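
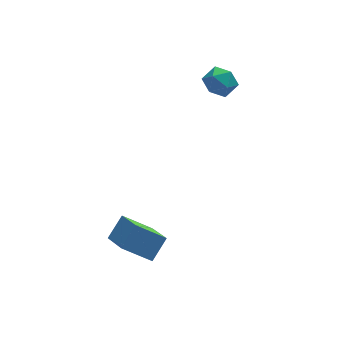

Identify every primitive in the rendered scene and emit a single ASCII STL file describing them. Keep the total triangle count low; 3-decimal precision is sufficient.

solid 
facet normal -0.789 0.192 0.584
outer loop
vertex -2.756 -4.335 -2.177
vertex -3.094 -2.486 -3.242
vertex -3.659 -5.065 -3.156
endloop
endfacet
facet normal 0.157 -0.856 0.493
outer loop
vertex -2.146 -5.434 -4.278
vertex -2.756 -4.335 -2.177
vertex -3.659 -5.065 -3.156
endloop
endfacet
facet normal -0.788 0.192 0.584
outer loop
vertex -3.659 -5.065 -3.156
vertex -3.094 -2.486 -3.242
vertex -3.998 -3.217 -4.221
endloop
endfacet
facet normal -0.595 -0.480 -0.644
outer loop
vertex -3.998 -3.217 -4.221
vertex -2.146 -5.434 -4.278
vertex -3.659 -5.065 -3.156
endloop
endfacet
facet normal 0.595 0.480 0.645
outer loop
vertex -2.756 -4.335 -2.177
vertex -1.581 -2.855 -4.364
vertex -3.094 -2.486 -3.242
endloop
endfacet
facet normal 0.158 -0.855 0.493
outer loop
vertex -1.242 -4.703 -3.299
vertex -2.756 -4.335 -2.177
vertex -2.146 -5.434 -4.278
endloop
endfacet
facet normal 0.595 0.481 0.645
outer loop
vertex -1.242 -4.703 -3.299
vertex -1.581 -2.855 -4.364
vertex -2.756 -4.335 -2.177
endloop
endfacet
facet normal -0.157 0.855 -0.493
outer loop
vertex -3.094 -2.486 -3.242
vertex -1.581 -2.855 -4.364
vertex -3.998 -3.217 -4.221
endloop
endfacet
facet normal -0.595 -0.480 -0.645
outer loop
vertex -2.484 -3.585 -5.343
vertex -2.146 -5.434 -4.278
vertex -3.998 -3.217 -4.221
endloop
endfacet
facet normal -0.157 0.856 -0.493
outer loop
vertex -3.998 -3.217 -4.221
vertex -1.581 -2.855 -4.364
vertex -2.484 -3.585 -5.343
endloop
endfacet
facet normal 0.788 -0.192 -0.584
outer loop
vertex -2.484 -3.585 -5.343
vertex -1.242 -4.703 -3.299
vertex -2.146 -5.434 -4.278
endloop
endfacet
facet normal 0.789 -0.192 -0.584
outer loop
vertex -1.581 -2.855 -4.364
vertex -1.242 -4.703 -3.299
vertex -2.484 -3.585 -5.343
endloop
endfacet
facet normal 0.207 0.958 0.199
outer loop
vertex 3.038 2.962 2.193
vertex 3.079 2.742 3.21
vertex 3.94 2.677 2.628
endloop
endfacet
facet normal 0.457 0.772 -0.442
outer loop
vertex 3.038 2.962 2.193
vertex 3.94 2.677 2.628
vertex 3.67 2.302 1.695
endloop
endfacet
facet normal -0.092 0.542 -0.835
outer loop
vertex 3.038 2.962 2.193
vertex 3.67 2.302 1.695
vertex 2.643 2.135 1.7
endloop
endfacet
facet normal -0.683 0.586 -0.436
outer loop
vertex 3.038 2.962 2.193
vertex 2.643 2.135 1.7
vertex 2.278 2.406 2.636
endloop
endfacet
facet normal -0.499 0.843 0.202
outer loop
vertex 3.038 2.962 2.193
vertex 2.278 2.406 2.636
vertex 3.079 2.742 3.21
endloop
endfacet
facet normal 0.908 0.226 -0.353
outer loop
vertex 3.67 2.302 1.695
vertex 3.94 2.677 2.628
vertex 4.102 1.674 2.404
endloop
endfacet
facet normal 0.503 0.527 0.685
outer loop
vertex 3.94 2.677 2.628
vertex 3.079 2.742 3.21
vertex 3.737 1.945 3.34
endloop
endfacet
facet normal -0.638 0.341 0.691
outer loop
vertex 3.079 2.742 3.21
vertex 2.278 2.406 2.636
vertex 2.71 1.778 3.345
endloop
endfacet
facet normal -0.936 -0.074 -0.344
outer loop
vertex 2.278 2.406 2.636
vertex 2.643 2.135 1.7
vertex 2.44 1.403 2.412
endloop
endfacet
facet normal 0.019 -0.146 -0.989
outer loop
vertex 2.643 2.135 1.7
vertex 3.67 2.302 1.695
vertex 3.301 1.338 1.83
endloop
endfacet
facet normal 0.683 -0.586 0.436
outer loop
vertex 3.342 1.118 2.847
vertex 4.102 1.674 2.404
vertex 3.737 1.945 3.34
endloop
endfacet
facet normal 0.092 -0.542 0.835
outer loop
vertex 3.342 1.118 2.847
vertex 3.737 1.945 3.34
vertex 2.71 1.778 3.345
endloop
endfacet
facet normal -0.457 -0.772 0.442
outer loop
vertex 3.342 1.118 2.847
vertex 2.71 1.778 3.345
vertex 2.44 1.403 2.412
endloop
endfacet
facet normal -0.207 -0.958 -0.199
outer loop
vertex 3.342 1.118 2.847
vertex 2.44 1.403 2.412
vertex 3.301 1.338 1.83
endloop
endfacet
facet normal 0.499 -0.843 -0.202
outer loop
vertex 3.342 1.118 2.847
vertex 3.301 1.338 1.83
vertex 4.102 1.674 2.404
endloop
endfacet
facet normal 0.936 0.074 0.344
outer loop
vertex 3.737 1.945 3.34
vertex 4.102 1.674 2.404
vertex 3.94 2.677 2.628
endloop
endfacet
facet normal -0.019 0.146 0.989
outer loop
vertex 2.71 1.778 3.345
vertex 3.737 1.945 3.34
vertex 3.079 2.742 3.21
endloop
endfacet
facet normal -0.908 -0.226 0.353
outer loop
vertex 2.44 1.403 2.412
vertex 2.71 1.778 3.345
vertex 2.278 2.406 2.636
endloop
endfacet
facet normal -0.503 -0.527 -0.685
outer loop
vertex 3.301 1.338 1.83
vertex 2.44 1.403 2.412
vertex 2.643 2.135 1.7
endloop
endfacet
facet normal 0.638 -0.341 -0.691
outer loop
vertex 4.102 1.674 2.404
vertex 3.301 1.338 1.83
vertex 3.67 2.302 1.695
endloop
endfacet

endsolid


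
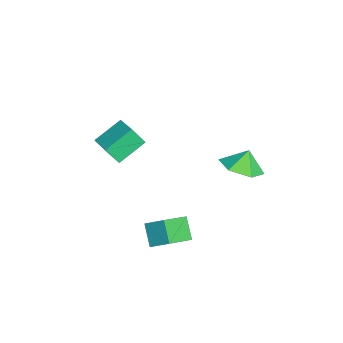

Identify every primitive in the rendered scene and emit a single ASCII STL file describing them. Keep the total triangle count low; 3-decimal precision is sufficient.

solid 
facet normal 0.309 -0.345 -0.886
outer loop
vertex 4.879 3.024 2.894
vertex 4.146 3.656 2.392
vertex 5.147 4.037 2.593
endloop
endfacet
facet normal 0.461 0.139 0.877
outer loop
vertex 4.879 3.024 2.894
vertex 5.147 4.037 2.593
vertex 3.834 4.004 3.288
endloop
endfacet
facet normal 0.309 -0.345 -0.886
outer loop
vertex 5.147 4.037 2.593
vertex 4.146 3.656 2.392
vertex 4.414 4.669 2.091
endloop
endfacet
facet normal 0.280 0.775 0.566
outer loop
vertex 5.147 4.037 2.593
vertex 4.414 4.669 2.091
vertex 3.834 4.004 3.288
endloop
endfacet
facet normal 0.309 -0.345 -0.886
outer loop
vertex 4.414 4.669 2.091
vertex 4.146 3.656 2.392
vertex 3.413 4.287 1.891
endloop
endfacet
facet normal -0.392 0.872 0.295
outer loop
vertex 4.414 4.669 2.091
vertex 3.413 4.287 1.891
vertex 3.834 4.004 3.288
endloop
endfacet
facet normal 0.309 -0.345 -0.886
outer loop
vertex 3.413 4.287 1.891
vertex 4.146 3.656 2.392
vertex 3.145 3.275 2.192
endloop
endfacet
facet normal -0.882 0.333 0.333
outer loop
vertex 3.413 4.287 1.891
vertex 3.145 3.275 2.192
vertex 3.834 4.004 3.288
endloop
endfacet
facet normal 0.308 -0.345 -0.886
outer loop
vertex 3.145 3.275 2.192
vertex 4.146 3.656 2.392
vertex 3.878 2.643 2.693
endloop
endfacet
facet normal -0.702 -0.304 0.644
outer loop
vertex 3.145 3.275 2.192
vertex 3.878 2.643 2.693
vertex 3.834 4.004 3.288
endloop
endfacet
facet normal 0.309 -0.345 -0.886
outer loop
vertex 3.878 2.643 2.693
vertex 4.146 3.656 2.392
vertex 4.879 3.024 2.894
endloop
endfacet
facet normal -0.031 -0.401 0.915
outer loop
vertex 3.878 2.643 2.693
vertex 4.879 3.024 2.894
vertex 3.834 4.004 3.288
endloop
endfacet
facet normal -0.728 -0.174 0.663
outer loop
vertex 3.421 -0.701 -2.579
vertex 3.848 0.177 -1.88
vertex 2.46 0.381 -3.351
endloop
endfacet
facet normal -0.356 -0.731 -0.582
outer loop
vertex 3.392 0.603 -4.2
vertex 3.421 -0.701 -2.579
vertex 2.46 0.381 -3.351
endloop
endfacet
facet normal -0.728 -0.174 0.663
outer loop
vertex 2.46 0.381 -3.351
vertex 3.848 0.177 -1.88
vertex 2.887 1.259 -2.652
endloop
endfacet
facet normal -0.586 0.660 -0.471
outer loop
vertex 2.887 1.259 -2.652
vertex 3.392 0.603 -4.2
vertex 2.46 0.381 -3.351
endloop
endfacet
facet normal 0.586 -0.660 0.471
outer loop
vertex 3.421 -0.701 -2.579
vertex 4.78 0.399 -2.729
vertex 3.848 0.177 -1.88
endloop
endfacet
facet normal -0.356 -0.731 -0.582
outer loop
vertex 4.353 -0.479 -3.428
vertex 3.421 -0.701 -2.579
vertex 3.392 0.603 -4.2
endloop
endfacet
facet normal 0.586 -0.660 0.471
outer loop
vertex 4.353 -0.479 -3.428
vertex 4.78 0.399 -2.729
vertex 3.421 -0.701 -2.579
endloop
endfacet
facet normal 0.356 0.731 0.582
outer loop
vertex 3.848 0.177 -1.88
vertex 4.78 0.399 -2.729
vertex 2.887 1.259 -2.652
endloop
endfacet
facet normal -0.586 0.660 -0.471
outer loop
vertex 3.819 1.481 -3.501
vertex 3.392 0.603 -4.2
vertex 2.887 1.259 -2.652
endloop
endfacet
facet normal 0.356 0.731 0.582
outer loop
vertex 2.887 1.259 -2.652
vertex 4.78 0.399 -2.729
vertex 3.819 1.481 -3.501
endloop
endfacet
facet normal 0.728 0.174 -0.663
outer loop
vertex 3.819 1.481 -3.501
vertex 4.353 -0.479 -3.428
vertex 3.392 0.603 -4.2
endloop
endfacet
facet normal 0.728 0.174 -0.663
outer loop
vertex 4.78 0.399 -2.729
vertex 4.353 -0.479 -3.428
vertex 3.819 1.481 -3.501
endloop
endfacet
facet normal -0.877 -0.393 -0.278
outer loop
vertex -1.873 -2.997 -1.287
vertex -2.695 -1.718 -0.503
vertex -1.84 -2.349 -2.308
endloop
endfacet
facet normal 0.480 -0.748 -0.459
outer loop
vertex -0.665 -1.822 -1.937
vertex -1.873 -2.997 -1.287
vertex -1.84 -2.349 -2.308
endloop
endfacet
facet normal -0.876 -0.394 -0.278
outer loop
vertex -1.84 -2.349 -2.308
vertex -2.695 -1.718 -0.503
vertex -2.662 -1.071 -1.525
endloop
endfacet
facet normal 0.027 0.535 -0.845
outer loop
vertex -2.662 -1.071 -1.525
vertex -0.665 -1.822 -1.937
vertex -1.84 -2.349 -2.308
endloop
endfacet
facet normal -0.027 -0.535 0.845
outer loop
vertex -1.873 -2.997 -1.287
vertex -1.52 -1.191 -0.132
vertex -2.695 -1.718 -0.503
endloop
endfacet
facet normal 0.481 -0.748 -0.458
outer loop
vertex -0.698 -2.469 -0.915
vertex -1.873 -2.997 -1.287
vertex -0.665 -1.822 -1.937
endloop
endfacet
facet normal -0.027 -0.535 0.845
outer loop
vertex -0.698 -2.469 -0.915
vertex -1.52 -1.191 -0.132
vertex -1.873 -2.997 -1.287
endloop
endfacet
facet normal -0.480 0.748 0.458
outer loop
vertex -2.695 -1.718 -0.503
vertex -1.52 -1.191 -0.132
vertex -2.662 -1.071 -1.525
endloop
endfacet
facet normal 0.027 0.535 -0.844
outer loop
vertex -1.487 -0.543 -1.153
vertex -0.665 -1.822 -1.937
vertex -2.662 -1.071 -1.525
endloop
endfacet
facet normal -0.481 0.747 0.459
outer loop
vertex -2.662 -1.071 -1.525
vertex -1.52 -1.191 -0.132
vertex -1.487 -0.543 -1.153
endloop
endfacet
facet normal 0.877 0.393 0.277
outer loop
vertex -1.487 -0.543 -1.153
vertex -0.698 -2.469 -0.915
vertex -0.665 -1.822 -1.937
endloop
endfacet
facet normal 0.876 0.393 0.278
outer loop
vertex -1.52 -1.191 -0.132
vertex -0.698 -2.469 -0.915
vertex -1.487 -0.543 -1.153
endloop
endfacet

endsolid


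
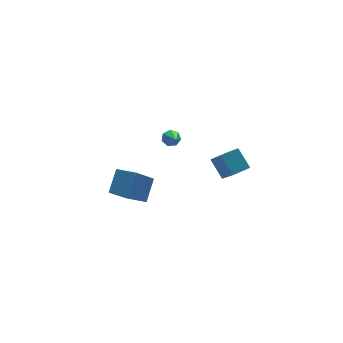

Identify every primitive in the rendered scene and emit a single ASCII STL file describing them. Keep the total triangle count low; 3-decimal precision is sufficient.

solid 
facet normal -0.611 0.772 -0.176
outer loop
vertex -5.245 -3.361 1.344
vertex -4.499 -2.549 2.315
vertex -4.055 -2.745 -0.086
endloop
endfacet
facet normal -0.508 -0.553 -0.661
outer loop
vertex -3.321 -3.671 0.125
vertex -5.245 -3.361 1.344
vertex -4.055 -2.745 -0.086
endloop
endfacet
facet normal -0.611 0.772 -0.176
outer loop
vertex -4.055 -2.745 -0.086
vertex -4.499 -2.549 2.315
vertex -3.308 -1.932 0.885
endloop
endfacet
facet normal 0.607 0.315 -0.730
outer loop
vertex -3.308 -1.932 0.885
vertex -3.321 -3.671 0.125
vertex -4.055 -2.745 -0.086
endloop
endfacet
facet normal -0.607 -0.315 0.730
outer loop
vertex -5.245 -3.361 1.344
vertex -3.765 -3.475 2.526
vertex -4.499 -2.549 2.315
endloop
endfacet
facet normal -0.508 -0.552 -0.661
outer loop
vertex -4.512 -4.288 1.555
vertex -5.245 -3.361 1.344
vertex -3.321 -3.671 0.125
endloop
endfacet
facet normal -0.607 -0.314 0.730
outer loop
vertex -4.512 -4.288 1.555
vertex -3.765 -3.475 2.526
vertex -5.245 -3.361 1.344
endloop
endfacet
facet normal 0.507 0.553 0.661
outer loop
vertex -4.499 -2.549 2.315
vertex -3.765 -3.475 2.526
vertex -3.308 -1.932 0.885
endloop
endfacet
facet normal 0.607 0.314 -0.730
outer loop
vertex -2.575 -2.859 1.096
vertex -3.321 -3.671 0.125
vertex -3.308 -1.932 0.885
endloop
endfacet
facet normal 0.508 0.552 0.661
outer loop
vertex -3.308 -1.932 0.885
vertex -3.765 -3.475 2.526
vertex -2.575 -2.859 1.096
endloop
endfacet
facet normal 0.611 -0.772 0.176
outer loop
vertex -2.575 -2.859 1.096
vertex -4.512 -4.288 1.555
vertex -3.321 -3.671 0.125
endloop
endfacet
facet normal 0.611 -0.772 0.176
outer loop
vertex -3.765 -3.475 2.526
vertex -4.512 -4.288 1.555
vertex -2.575 -2.859 1.096
endloop
endfacet
facet normal 0.199 0.766 -0.611
outer loop
vertex -0.479 -1.157 2.824
vertex -0.922 -1.247 2.567
vertex -0.843 -0.939 2.979
endloop
endfacet
facet normal 0.504 0.256 0.825
outer loop
vertex -0.479 -1.157 2.824
vertex -0.843 -0.939 2.979
vertex -1.358 -2.933 3.913
endloop
endfacet
facet normal 0.197 0.767 -0.611
outer loop
vertex -0.843 -0.939 2.979
vertex -0.922 -1.247 2.567
vertex -1.266 -0.954 2.824
endloop
endfacet
facet normal -0.319 0.468 0.824
outer loop
vertex -0.843 -0.939 2.979
vertex -1.266 -0.954 2.824
vertex -1.358 -2.933 3.913
endloop
endfacet
facet normal 0.197 0.767 -0.611
outer loop
vertex -1.266 -0.954 2.824
vertex -0.922 -1.247 2.567
vertex -1.431 -1.189 2.476
endloop
endfacet
facet normal -0.931 0.209 0.300
outer loop
vertex -1.266 -0.954 2.824
vertex -1.431 -1.189 2.476
vertex -1.358 -2.933 3.913
endloop
endfacet
facet normal 0.197 0.766 -0.612
outer loop
vertex -1.431 -1.189 2.476
vertex -0.922 -1.247 2.567
vertex -1.212 -1.468 2.197
endloop
endfacet
facet normal -0.874 -0.330 -0.356
outer loop
vertex -1.431 -1.189 2.476
vertex -1.212 -1.468 2.197
vertex -1.358 -2.933 3.913
endloop
endfacet
facet normal 0.198 0.765 -0.612
outer loop
vertex -1.212 -1.468 2.197
vertex -0.922 -1.247 2.567
vertex -0.775 -1.581 2.197
endloop
endfacet
facet normal -0.191 -0.738 -0.647
outer loop
vertex -1.212 -1.468 2.197
vertex -0.775 -1.581 2.197
vertex -1.358 -2.933 3.913
endloop
endfacet
facet normal 0.200 0.765 -0.612
outer loop
vertex -0.775 -1.581 2.197
vertex -0.922 -1.247 2.567
vertex -0.449 -1.443 2.476
endloop
endfacet
facet normal 0.606 -0.712 -0.355
outer loop
vertex -0.775 -1.581 2.197
vertex -0.449 -1.443 2.476
vertex -1.358 -2.933 3.913
endloop
endfacet
facet normal 0.199 0.765 -0.612
outer loop
vertex -0.449 -1.443 2.476
vertex -0.922 -1.247 2.567
vertex -0.479 -1.157 2.824
endloop
endfacet
facet normal 0.915 -0.269 0.300
outer loop
vertex -0.449 -1.443 2.476
vertex -0.479 -1.157 2.824
vertex -1.358 -2.933 3.913
endloop
endfacet
facet normal -0.982 -0.116 -0.146
outer loop
vertex 2.162 -0.799 -0.324
vertex 2.22 0.691 -1.901
vertex 2.419 -1.797 -1.257
endloop
endfacet
facet normal -0.027 -0.686 0.727
outer loop
vertex 3.48 -1.671 -1.099
vertex 2.162 -0.799 -0.324
vertex 2.419 -1.797 -1.257
endloop
endfacet
facet normal -0.982 -0.116 -0.146
outer loop
vertex 2.419 -1.797 -1.257
vertex 2.22 0.691 -1.901
vertex 2.477 -0.307 -2.834
endloop
endfacet
facet normal 0.185 -0.718 -0.671
outer loop
vertex 2.477 -0.307 -2.834
vertex 3.48 -1.671 -1.099
vertex 2.419 -1.797 -1.257
endloop
endfacet
facet normal -0.185 0.718 0.671
outer loop
vertex 2.162 -0.799 -0.324
vertex 3.281 0.817 -1.743
vertex 2.22 0.691 -1.901
endloop
endfacet
facet normal -0.027 -0.686 0.727
outer loop
vertex 3.223 -0.673 -0.166
vertex 2.162 -0.799 -0.324
vertex 3.48 -1.671 -1.099
endloop
endfacet
facet normal -0.185 0.718 0.671
outer loop
vertex 3.223 -0.673 -0.166
vertex 3.281 0.817 -1.743
vertex 2.162 -0.799 -0.324
endloop
endfacet
facet normal 0.027 0.686 -0.727
outer loop
vertex 2.22 0.691 -1.901
vertex 3.281 0.817 -1.743
vertex 2.477 -0.307 -2.834
endloop
endfacet
facet normal 0.185 -0.718 -0.671
outer loop
vertex 3.538 -0.181 -2.676
vertex 3.48 -1.671 -1.099
vertex 2.477 -0.307 -2.834
endloop
endfacet
facet normal 0.027 0.686 -0.727
outer loop
vertex 2.477 -0.307 -2.834
vertex 3.281 0.817 -1.743
vertex 3.538 -0.181 -2.676
endloop
endfacet
facet normal 0.982 0.116 0.146
outer loop
vertex 3.538 -0.181 -2.676
vertex 3.223 -0.673 -0.166
vertex 3.48 -1.671 -1.099
endloop
endfacet
facet normal 0.982 0.116 0.146
outer loop
vertex 3.281 0.817 -1.743
vertex 3.223 -0.673 -0.166
vertex 3.538 -0.181 -2.676
endloop
endfacet

endsolid


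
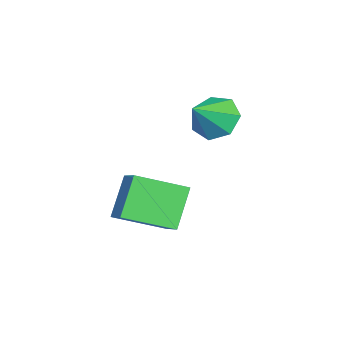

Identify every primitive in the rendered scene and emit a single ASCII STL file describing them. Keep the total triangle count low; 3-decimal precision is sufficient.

solid 
facet normal -0.599 0.062 0.799
outer loop
vertex 3.468 1.954 1.798
vertex 2.788 3.463 1.171
vertex 2.66 1.357 1.239
endloop
endfacet
facet normal 0.384 -0.852 0.355
outer loop
vertex 3.612 1.257 -0.031
vertex 3.468 1.954 1.798
vertex 2.66 1.357 1.239
endloop
endfacet
facet normal -0.599 0.062 0.798
outer loop
vertex 2.66 1.357 1.239
vertex 2.788 3.463 1.171
vertex 1.98 2.866 0.611
endloop
endfacet
facet normal -0.703 -0.519 -0.486
outer loop
vertex 1.98 2.866 0.611
vertex 3.612 1.257 -0.031
vertex 2.66 1.357 1.239
endloop
endfacet
facet normal 0.703 0.519 0.486
outer loop
vertex 3.468 1.954 1.798
vertex 3.74 3.363 -0.099
vertex 2.788 3.463 1.171
endloop
endfacet
facet normal 0.384 -0.852 0.355
outer loop
vertex 4.42 1.854 0.529
vertex 3.468 1.954 1.798
vertex 3.612 1.257 -0.031
endloop
endfacet
facet normal 0.703 0.519 0.486
outer loop
vertex 4.42 1.854 0.529
vertex 3.74 3.363 -0.099
vertex 3.468 1.954 1.798
endloop
endfacet
facet normal -0.384 0.852 -0.355
outer loop
vertex 2.788 3.463 1.171
vertex 3.74 3.363 -0.099
vertex 1.98 2.866 0.611
endloop
endfacet
facet normal -0.703 -0.519 -0.486
outer loop
vertex 2.932 2.766 -0.658
vertex 3.612 1.257 -0.031
vertex 1.98 2.866 0.611
endloop
endfacet
facet normal -0.384 0.852 -0.355
outer loop
vertex 1.98 2.866 0.611
vertex 3.74 3.363 -0.099
vertex 2.932 2.766 -0.658
endloop
endfacet
facet normal 0.599 -0.062 -0.798
outer loop
vertex 2.932 2.766 -0.658
vertex 4.42 1.854 0.529
vertex 3.612 1.257 -0.031
endloop
endfacet
facet normal 0.599 -0.063 -0.799
outer loop
vertex 3.74 3.363 -0.099
vertex 4.42 1.854 0.529
vertex 2.932 2.766 -0.658
endloop
endfacet
facet normal -0.737 0.294 -0.608
outer loop
vertex 0.523 4.017 2.369
vertex -0.004 3.379 2.699
vertex 0.097 4.217 2.982
endloop
endfacet
facet normal 0.703 0.656 0.274
outer loop
vertex 0.523 4.017 2.369
vertex 0.097 4.217 2.982
vertex 1.044 2.961 3.561
endloop
endfacet
facet normal -0.738 0.294 -0.607
outer loop
vertex 0.097 4.217 2.982
vertex -0.004 3.379 2.699
vertex -0.404 3.786 3.382
endloop
endfacet
facet normal 0.201 0.531 0.823
outer loop
vertex 0.097 4.217 2.982
vertex -0.404 3.786 3.382
vertex 1.044 2.961 3.561
endloop
endfacet
facet normal -0.737 0.295 -0.608
outer loop
vertex -0.404 3.786 3.382
vertex -0.004 3.379 2.699
vertex -0.604 3.049 3.267
endloop
endfacet
facet normal -0.180 -0.104 0.978
outer loop
vertex -0.404 3.786 3.382
vertex -0.604 3.049 3.267
vertex 1.044 2.961 3.561
endloop
endfacet
facet normal -0.737 0.295 -0.608
outer loop
vertex -0.604 3.049 3.267
vertex -0.004 3.379 2.699
vertex -0.352 2.561 2.724
endloop
endfacet
facet normal -0.152 -0.769 0.621
outer loop
vertex -0.604 3.049 3.267
vertex -0.352 2.561 2.724
vertex 1.044 2.961 3.561
endloop
endfacet
facet normal -0.738 0.295 -0.607
outer loop
vertex -0.352 2.561 2.724
vertex -0.004 3.379 2.699
vertex 0.162 2.689 2.162
endloop
endfacet
facet normal 0.264 -0.964 0.021
outer loop
vertex -0.352 2.561 2.724
vertex 0.162 2.689 2.162
vertex 1.044 2.961 3.561
endloop
endfacet
facet normal -0.738 0.295 -0.607
outer loop
vertex 0.162 2.689 2.162
vertex -0.004 3.379 2.699
vertex 0.551 3.337 2.004
endloop
endfacet
facet normal 0.754 -0.543 -0.370
outer loop
vertex 0.162 2.689 2.162
vertex 0.551 3.337 2.004
vertex 1.044 2.961 3.561
endloop
endfacet
facet normal -0.738 0.295 -0.607
outer loop
vertex 0.551 3.337 2.004
vertex -0.004 3.379 2.699
vertex 0.523 4.017 2.369
endloop
endfacet
facet normal 0.950 0.178 -0.258
outer loop
vertex 0.551 3.337 2.004
vertex 0.523 4.017 2.369
vertex 1.044 2.961 3.561
endloop
endfacet

endsolid


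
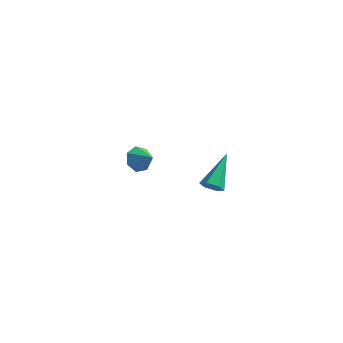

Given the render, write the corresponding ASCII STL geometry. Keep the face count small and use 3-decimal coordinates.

solid 
facet normal 0.021 -0.797 -0.604
outer loop
vertex 3.162 -2.862 0.318
vertex 2.691 -2.645 0.015
vertex 3.249 -2.502 -0.154
endloop
endfacet
facet normal 0.954 0.125 0.271
outer loop
vertex 3.162 -2.862 0.318
vertex 3.249 -2.502 -0.154
vertex 2.649 -0.995 1.265
endloop
endfacet
facet normal 0.021 -0.797 -0.604
outer loop
vertex 3.249 -2.502 -0.154
vertex 2.691 -2.645 0.015
vertex 2.779 -2.285 -0.457
endloop
endfacet
facet normal 0.597 0.663 -0.452
outer loop
vertex 3.249 -2.502 -0.154
vertex 2.779 -2.285 -0.457
vertex 2.649 -0.995 1.265
endloop
endfacet
facet normal 0.020 -0.797 -0.604
outer loop
vertex 2.779 -2.285 -0.457
vertex 2.691 -2.645 0.015
vertex 2.221 -2.427 -0.288
endloop
endfacet
facet normal -0.361 0.733 -0.576
outer loop
vertex 2.779 -2.285 -0.457
vertex 2.221 -2.427 -0.288
vertex 2.649 -0.995 1.265
endloop
endfacet
facet normal 0.020 -0.797 -0.604
outer loop
vertex 2.221 -2.427 -0.288
vertex 2.691 -2.645 0.015
vertex 2.134 -2.787 0.184
endloop
endfacet
facet normal -0.964 0.263 0.023
outer loop
vertex 2.221 -2.427 -0.288
vertex 2.134 -2.787 0.184
vertex 2.649 -0.995 1.265
endloop
endfacet
facet normal 0.020 -0.797 -0.604
outer loop
vertex 2.134 -2.787 0.184
vertex 2.691 -2.645 0.015
vertex 2.604 -3.005 0.487
endloop
endfacet
facet normal -0.608 -0.275 0.745
outer loop
vertex 2.134 -2.787 0.184
vertex 2.604 -3.005 0.487
vertex 2.649 -0.995 1.265
endloop
endfacet
facet normal 0.021 -0.797 -0.604
outer loop
vertex 2.604 -3.005 0.487
vertex 2.691 -2.645 0.015
vertex 3.162 -2.862 0.318
endloop
endfacet
facet normal 0.352 -0.345 0.870
outer loop
vertex 2.604 -3.005 0.487
vertex 3.162 -2.862 0.318
vertex 2.649 -0.995 1.265
endloop
endfacet
facet normal -0.825 0.257 -0.504
outer loop
vertex -3.895 3.481 -4.586
vertex -4.333 3.43 -3.895
vertex -3.941 4.08 -4.205
endloop
endfacet
facet normal 0.915 0.264 -0.305
outer loop
vertex -3.895 3.481 -4.586
vertex -3.941 4.08 -4.205
vertex -3.367 3.13 -3.305
endloop
endfacet
facet normal -0.824 0.256 -0.505
outer loop
vertex -3.941 4.08 -4.205
vertex -4.333 3.43 -3.895
vertex -4.283 4.189 -3.591
endloop
endfacet
facet normal 0.692 0.671 0.266
outer loop
vertex -3.941 4.08 -4.205
vertex -4.283 4.189 -3.591
vertex -3.367 3.13 -3.305
endloop
endfacet
facet normal -0.825 0.256 -0.504
outer loop
vertex -4.283 4.189 -3.591
vertex -4.333 3.43 -3.895
vertex -4.662 3.727 -3.205
endloop
endfacet
facet normal 0.281 0.469 0.837
outer loop
vertex -4.283 4.189 -3.591
vertex -4.662 3.727 -3.205
vertex -3.367 3.13 -3.305
endloop
endfacet
facet normal -0.825 0.256 -0.504
outer loop
vertex -4.662 3.727 -3.205
vertex -4.333 3.43 -3.895
vertex -4.793 3.04 -3.339
endloop
endfacet
facet normal -0.011 -0.189 0.982
outer loop
vertex -4.662 3.727 -3.205
vertex -4.793 3.04 -3.339
vertex -3.367 3.13 -3.305
endloop
endfacet
facet normal -0.825 0.255 -0.504
outer loop
vertex -4.793 3.04 -3.339
vertex -4.333 3.43 -3.895
vertex -4.577 2.647 -3.891
endloop
endfacet
facet normal 0.037 -0.807 0.589
outer loop
vertex -4.793 3.04 -3.339
vertex -4.577 2.647 -3.891
vertex -3.367 3.13 -3.305
endloop
endfacet
facet normal -0.826 0.255 -0.504
outer loop
vertex -4.577 2.647 -3.891
vertex -4.333 3.43 -3.895
vertex -4.178 2.843 -4.446
endloop
endfacet
facet normal 0.389 -0.920 -0.045
outer loop
vertex -4.577 2.647 -3.891
vertex -4.178 2.843 -4.446
vertex -3.367 3.13 -3.305
endloop
endfacet
facet normal -0.825 0.255 -0.504
outer loop
vertex -4.178 2.843 -4.446
vertex -4.333 3.43 -3.895
vertex -3.895 3.481 -4.586
endloop
endfacet
facet normal 0.780 -0.443 -0.443
outer loop
vertex -4.178 2.843 -4.446
vertex -3.895 3.481 -4.586
vertex -3.367 3.13 -3.305
endloop
endfacet

endsolid


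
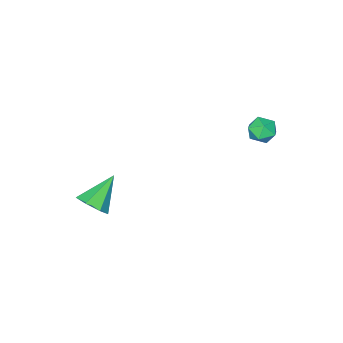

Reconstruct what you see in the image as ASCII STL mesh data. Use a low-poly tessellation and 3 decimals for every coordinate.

solid 
facet normal 0.765 0.020 -0.644
outer loop
vertex 4.067 -1.575 -1.279
vertex 3.482 -1.799 -1.981
vertex 3.723 -0.946 -1.668
endloop
endfacet
facet normal 0.153 0.579 0.801
outer loop
vertex 4.067 -1.575 -1.279
vertex 3.723 -0.946 -1.668
vertex 1.938 -1.841 -0.679
endloop
endfacet
facet normal 0.764 0.021 -0.645
outer loop
vertex 3.723 -0.946 -1.668
vertex 3.482 -1.799 -1.981
vertex 3.197 -0.959 -2.292
endloop
endfacet
facet normal -0.320 0.914 0.250
outer loop
vertex 3.723 -0.946 -1.668
vertex 3.197 -0.959 -2.292
vertex 1.938 -1.841 -0.679
endloop
endfacet
facet normal 0.765 0.021 -0.644
outer loop
vertex 3.197 -0.959 -2.292
vertex 3.482 -1.799 -1.981
vertex 2.887 -1.605 -2.681
endloop
endfacet
facet normal -0.776 0.554 -0.302
outer loop
vertex 3.197 -0.959 -2.292
vertex 2.887 -1.605 -2.681
vertex 1.938 -1.841 -0.679
endloop
endfacet
facet normal 0.765 0.021 -0.644
outer loop
vertex 2.887 -1.605 -2.681
vertex 3.482 -1.799 -1.981
vertex 3.025 -2.397 -2.543
endloop
endfacet
facet normal -0.869 -0.228 -0.439
outer loop
vertex 2.887 -1.605 -2.681
vertex 3.025 -2.397 -2.543
vertex 1.938 -1.841 -0.679
endloop
endfacet
facet normal 0.765 0.020 -0.644
outer loop
vertex 3.025 -2.397 -2.543
vertex 3.482 -1.799 -1.981
vertex 3.507 -2.739 -1.981
endloop
endfacet
facet normal -0.532 -0.845 -0.058
outer loop
vertex 3.025 -2.397 -2.543
vertex 3.507 -2.739 -1.981
vertex 1.938 -1.841 -0.679
endloop
endfacet
facet normal 0.764 0.020 -0.644
outer loop
vertex 3.507 -2.739 -1.981
vertex 3.482 -1.799 -1.981
vertex 3.971 -2.373 -1.419
endloop
endfacet
facet normal -0.016 -0.832 0.555
outer loop
vertex 3.507 -2.739 -1.981
vertex 3.971 -2.373 -1.419
vertex 1.938 -1.841 -0.679
endloop
endfacet
facet normal 0.765 0.021 -0.644
outer loop
vertex 3.971 -2.373 -1.419
vertex 3.482 -1.799 -1.981
vertex 4.067 -1.575 -1.279
endloop
endfacet
facet normal 0.289 -0.199 0.936
outer loop
vertex 3.971 -2.373 -1.419
vertex 4.067 -1.575 -1.279
vertex 1.938 -1.841 -0.679
endloop
endfacet
facet normal -0.661 0.742 0.112
outer loop
vertex -3.941 3.305 2.233
vertex -3.865 3.248 3.058
vertex -3.367 3.756 2.63
endloop
endfacet
facet normal -0.297 0.815 -0.497
outer loop
vertex -3.941 3.305 2.233
vertex -3.367 3.756 2.63
vertex -3.18 3.385 1.91
endloop
endfacet
facet normal -0.401 0.227 -0.888
outer loop
vertex -3.941 3.305 2.233
vertex -3.18 3.385 1.91
vertex -3.563 2.648 1.894
endloop
endfacet
facet normal -0.829 -0.209 -0.519
outer loop
vertex -3.941 3.305 2.233
vertex -3.563 2.648 1.894
vertex -3.986 2.563 2.604
endloop
endfacet
facet normal -0.989 0.109 0.099
outer loop
vertex -3.941 3.305 2.233
vertex -3.986 2.563 2.604
vertex -3.865 3.248 3.058
endloop
endfacet
facet normal 0.398 0.853 -0.336
outer loop
vertex -3.18 3.385 1.91
vertex -3.367 3.756 2.63
vertex -2.634 3.377 2.536
endloop
endfacet
facet normal -0.191 0.735 0.650
outer loop
vertex -3.367 3.756 2.63
vertex -3.865 3.248 3.058
vertex -3.057 3.292 3.246
endloop
endfacet
facet normal -0.724 -0.288 0.627
outer loop
vertex -3.865 3.248 3.058
vertex -3.986 2.563 2.604
vertex -3.44 2.555 3.23
endloop
endfacet
facet normal -0.463 -0.804 -0.372
outer loop
vertex -3.986 2.563 2.604
vertex -3.563 2.648 1.894
vertex -3.253 2.184 2.51
endloop
endfacet
facet normal 0.231 -0.099 -0.968
outer loop
vertex -3.563 2.648 1.894
vertex -3.18 3.385 1.91
vertex -2.755 2.692 2.082
endloop
endfacet
facet normal 0.829 0.209 0.519
outer loop
vertex -2.679 2.635 2.907
vertex -2.634 3.377 2.536
vertex -3.057 3.292 3.246
endloop
endfacet
facet normal 0.401 -0.227 0.888
outer loop
vertex -2.679 2.635 2.907
vertex -3.057 3.292 3.246
vertex -3.44 2.555 3.23
endloop
endfacet
facet normal 0.297 -0.815 0.497
outer loop
vertex -2.679 2.635 2.907
vertex -3.44 2.555 3.23
vertex -3.253 2.184 2.51
endloop
endfacet
facet normal 0.661 -0.742 -0.112
outer loop
vertex -2.679 2.635 2.907
vertex -3.253 2.184 2.51
vertex -2.755 2.692 2.082
endloop
endfacet
facet normal 0.989 -0.109 -0.099
outer loop
vertex -2.679 2.635 2.907
vertex -2.755 2.692 2.082
vertex -2.634 3.377 2.536
endloop
endfacet
facet normal 0.463 0.804 0.372
outer loop
vertex -3.057 3.292 3.246
vertex -2.634 3.377 2.536
vertex -3.367 3.756 2.63
endloop
endfacet
facet normal -0.231 0.099 0.968
outer loop
vertex -3.44 2.555 3.23
vertex -3.057 3.292 3.246
vertex -3.865 3.248 3.058
endloop
endfacet
facet normal -0.398 -0.853 0.336
outer loop
vertex -3.253 2.184 2.51
vertex -3.44 2.555 3.23
vertex -3.986 2.563 2.604
endloop
endfacet
facet normal 0.191 -0.735 -0.650
outer loop
vertex -2.755 2.692 2.082
vertex -3.253 2.184 2.51
vertex -3.563 2.648 1.894
endloop
endfacet
facet normal 0.724 0.288 -0.627
outer loop
vertex -2.634 3.377 2.536
vertex -2.755 2.692 2.082
vertex -3.18 3.385 1.91
endloop
endfacet

endsolid


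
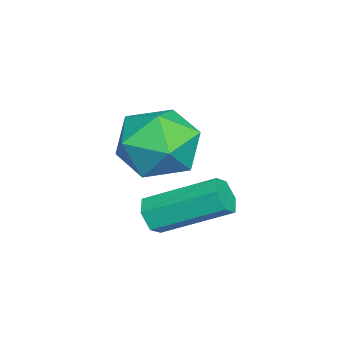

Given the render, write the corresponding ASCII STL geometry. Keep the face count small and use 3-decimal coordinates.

solid 
facet normal 0.033 -0.892 -0.452
outer loop
vertex 0.589 0.512 3.257
vertex 0.173 0.669 2.917
vertex 0.705 0.763 2.77
endloop
endfacet
facet normal 0.978 -0.066 0.199
outer loop
vertex 0.589 0.512 3.257
vertex 0.705 0.763 2.77
vertex 0.524 2.293 4.163
endloop
endfacet
facet normal 0.978 -0.064 0.198
outer loop
vertex 0.524 2.293 4.163
vertex 0.705 0.763 2.77
vertex 0.639 2.545 3.676
endloop
endfacet
facet normal -0.032 0.891 0.453
outer loop
vertex 0.524 2.293 4.163
vertex 0.639 2.545 3.676
vertex 0.107 2.451 3.823
endloop
endfacet
facet normal 0.032 -0.891 -0.453
outer loop
vertex 0.705 0.763 2.77
vertex 0.173 0.669 2.917
vertex 0.289 0.921 2.43
endloop
endfacet
facet normal 0.669 0.357 -0.652
outer loop
vertex 0.705 0.763 2.77
vertex 0.289 0.921 2.43
vertex 0.639 2.545 3.676
endloop
endfacet
facet normal 0.668 0.357 -0.653
outer loop
vertex 0.639 2.545 3.676
vertex 0.289 0.921 2.43
vertex 0.223 2.703 3.337
endloop
endfacet
facet normal -0.032 0.890 0.454
outer loop
vertex 0.639 2.545 3.676
vertex 0.223 2.703 3.337
vertex 0.107 2.451 3.823
endloop
endfacet
facet normal 0.032 -0.891 -0.453
outer loop
vertex 0.289 0.921 2.43
vertex 0.173 0.669 2.917
vertex -0.244 0.827 2.577
endloop
endfacet
facet normal -0.309 0.422 -0.852
outer loop
vertex 0.289 0.921 2.43
vertex -0.244 0.827 2.577
vertex 0.223 2.703 3.337
endloop
endfacet
facet normal -0.309 0.422 -0.852
outer loop
vertex 0.223 2.703 3.337
vertex -0.244 0.827 2.577
vertex -0.309 2.608 3.483
endloop
endfacet
facet normal -0.035 0.891 0.454
outer loop
vertex 0.223 2.703 3.337
vertex -0.309 2.608 3.483
vertex 0.107 2.451 3.823
endloop
endfacet
facet normal 0.032 -0.891 -0.453
outer loop
vertex -0.244 0.827 2.577
vertex 0.173 0.669 2.917
vertex -0.359 0.575 3.064
endloop
endfacet
facet normal -0.978 0.065 -0.197
outer loop
vertex -0.244 0.827 2.577
vertex -0.359 0.575 3.064
vertex -0.309 2.608 3.483
endloop
endfacet
facet normal -0.978 0.065 -0.199
outer loop
vertex -0.309 2.608 3.483
vertex -0.359 0.575 3.064
vertex -0.425 2.357 3.97
endloop
endfacet
facet normal -0.033 0.892 0.452
outer loop
vertex -0.309 2.608 3.483
vertex -0.425 2.357 3.97
vertex 0.107 2.451 3.823
endloop
endfacet
facet normal 0.032 -0.890 -0.454
outer loop
vertex -0.359 0.575 3.064
vertex 0.173 0.669 2.917
vertex 0.057 0.417 3.403
endloop
endfacet
facet normal -0.668 -0.357 0.653
outer loop
vertex -0.359 0.575 3.064
vertex 0.057 0.417 3.403
vertex -0.425 2.357 3.97
endloop
endfacet
facet normal -0.669 -0.357 0.652
outer loop
vertex -0.425 2.357 3.97
vertex 0.057 0.417 3.403
vertex -0.009 2.199 4.31
endloop
endfacet
facet normal -0.032 0.891 0.453
outer loop
vertex -0.425 2.357 3.97
vertex -0.009 2.199 4.31
vertex 0.107 2.451 3.823
endloop
endfacet
facet normal 0.035 -0.891 -0.454
outer loop
vertex 0.057 0.417 3.403
vertex 0.173 0.669 2.917
vertex 0.589 0.512 3.257
endloop
endfacet
facet normal 0.309 -0.422 0.852
outer loop
vertex 0.057 0.417 3.403
vertex 0.589 0.512 3.257
vertex -0.009 2.199 4.31
endloop
endfacet
facet normal 0.309 -0.422 0.852
outer loop
vertex -0.009 2.199 4.31
vertex 0.589 0.512 3.257
vertex 0.524 2.293 4.163
endloop
endfacet
facet normal -0.032 0.891 0.453
outer loop
vertex -0.009 2.199 4.31
vertex 0.524 2.293 4.163
vertex 0.107 2.451 3.823
endloop
endfacet
facet normal -0.642 0.705 0.303
outer loop
vertex -3.21 0.982 3.579
vertex -3.242 0.467 4.707
vertex -2.402 1.343 4.449
endloop
endfacet
facet normal -0.208 0.957 -0.204
outer loop
vertex -3.21 0.982 3.579
vertex -2.402 1.343 4.449
vertex -2.021 1.177 3.28
endloop
endfacet
facet normal -0.287 0.550 -0.784
outer loop
vertex -3.21 0.982 3.579
vertex -2.021 1.177 3.28
vertex -2.626 0.198 2.815
endloop
endfacet
facet normal -0.770 0.046 -0.636
outer loop
vertex -3.21 0.982 3.579
vertex -2.626 0.198 2.815
vertex -3.381 -0.241 3.697
endloop
endfacet
facet normal -0.989 0.142 0.037
outer loop
vertex -3.21 0.982 3.579
vertex -3.381 -0.241 3.697
vertex -3.242 0.467 4.707
endloop
endfacet
facet normal 0.465 0.885 0.026
outer loop
vertex -2.021 1.177 3.28
vertex -2.402 1.343 4.449
vertex -1.319 0.781 4.223
endloop
endfacet
facet normal -0.237 0.477 0.846
outer loop
vertex -2.402 1.343 4.449
vertex -3.242 0.467 4.707
vertex -2.074 0.342 5.105
endloop
endfacet
facet normal -0.801 -0.433 0.414
outer loop
vertex -3.242 0.467 4.707
vertex -3.381 -0.241 3.697
vertex -2.679 -0.637 4.64
endloop
endfacet
facet normal -0.446 -0.588 -0.675
outer loop
vertex -3.381 -0.241 3.697
vertex -2.626 0.198 2.815
vertex -2.298 -0.803 3.471
endloop
endfacet
facet normal 0.336 0.227 -0.914
outer loop
vertex -2.626 0.198 2.815
vertex -2.021 1.177 3.28
vertex -1.458 0.073 3.213
endloop
endfacet
facet normal 0.770 -0.046 0.636
outer loop
vertex -1.49 -0.442 4.341
vertex -1.319 0.781 4.223
vertex -2.074 0.342 5.105
endloop
endfacet
facet normal 0.287 -0.550 0.784
outer loop
vertex -1.49 -0.442 4.341
vertex -2.074 0.342 5.105
vertex -2.679 -0.637 4.64
endloop
endfacet
facet normal 0.208 -0.957 0.204
outer loop
vertex -1.49 -0.442 4.341
vertex -2.679 -0.637 4.64
vertex -2.298 -0.803 3.471
endloop
endfacet
facet normal 0.642 -0.705 -0.303
outer loop
vertex -1.49 -0.442 4.341
vertex -2.298 -0.803 3.471
vertex -1.458 0.073 3.213
endloop
endfacet
facet normal 0.989 -0.142 -0.037
outer loop
vertex -1.49 -0.442 4.341
vertex -1.458 0.073 3.213
vertex -1.319 0.781 4.223
endloop
endfacet
facet normal 0.446 0.588 0.675
outer loop
vertex -2.074 0.342 5.105
vertex -1.319 0.781 4.223
vertex -2.402 1.343 4.449
endloop
endfacet
facet normal -0.336 -0.227 0.914
outer loop
vertex -2.679 -0.637 4.64
vertex -2.074 0.342 5.105
vertex -3.242 0.467 4.707
endloop
endfacet
facet normal -0.465 -0.885 -0.026
outer loop
vertex -2.298 -0.803 3.471
vertex -2.679 -0.637 4.64
vertex -3.381 -0.241 3.697
endloop
endfacet
facet normal 0.237 -0.477 -0.846
outer loop
vertex -1.458 0.073 3.213
vertex -2.298 -0.803 3.471
vertex -2.626 0.198 2.815
endloop
endfacet
facet normal 0.801 0.433 -0.414
outer loop
vertex -1.319 0.781 4.223
vertex -1.458 0.073 3.213
vertex -2.021 1.177 3.28
endloop
endfacet

endsolid


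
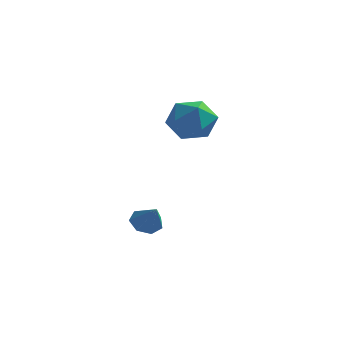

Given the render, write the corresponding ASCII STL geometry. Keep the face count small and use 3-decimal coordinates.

solid 
facet normal -0.527 0.387 -0.757
outer loop
vertex 2.678 2.424 -2.625
vertex 2.336 1.85 -2.68
vertex 2.193 2.387 -2.306
endloop
endfacet
facet normal 0.385 0.646 0.660
outer loop
vertex 2.678 2.424 -2.625
vertex 2.193 2.387 -2.306
vertex 2.964 1.39 -1.78
endloop
endfacet
facet normal -0.527 0.387 -0.757
outer loop
vertex 2.193 2.387 -2.306
vertex 2.336 1.85 -2.68
vertex 1.816 1.946 -2.269
endloop
endfacet
facet normal -0.251 0.292 0.923
outer loop
vertex 2.193 2.387 -2.306
vertex 1.816 1.946 -2.269
vertex 2.964 1.39 -1.78
endloop
endfacet
facet normal -0.527 0.386 -0.757
outer loop
vertex 1.816 1.946 -2.269
vertex 2.336 1.85 -2.68
vertex 1.831 1.433 -2.541
endloop
endfacet
facet normal -0.519 -0.412 0.749
outer loop
vertex 1.816 1.946 -2.269
vertex 1.831 1.433 -2.541
vertex 2.964 1.39 -1.78
endloop
endfacet
facet normal -0.528 0.387 -0.756
outer loop
vertex 1.831 1.433 -2.541
vertex 2.336 1.85 -2.68
vertex 2.226 1.234 -2.919
endloop
endfacet
facet normal -0.216 -0.939 0.269
outer loop
vertex 1.831 1.433 -2.541
vertex 2.226 1.234 -2.919
vertex 2.964 1.39 -1.78
endloop
endfacet
facet normal -0.527 0.388 -0.757
outer loop
vertex 2.226 1.234 -2.919
vertex 2.336 1.85 -2.68
vertex 2.704 1.499 -3.116
endloop
endfacet
facet normal 0.429 -0.890 -0.156
outer loop
vertex 2.226 1.234 -2.919
vertex 2.704 1.499 -3.116
vertex 2.964 1.39 -1.78
endloop
endfacet
facet normal -0.527 0.387 -0.757
outer loop
vertex 2.704 1.499 -3.116
vertex 2.336 1.85 -2.68
vertex 2.905 2.029 -2.985
endloop
endfacet
facet normal 0.931 -0.302 -0.206
outer loop
vertex 2.704 1.499 -3.116
vertex 2.905 2.029 -2.985
vertex 2.964 1.39 -1.78
endloop
endfacet
facet normal -0.527 0.387 -0.757
outer loop
vertex 2.905 2.029 -2.985
vertex 2.336 1.85 -2.68
vertex 2.678 2.424 -2.625
endloop
endfacet
facet normal 0.911 0.380 0.157
outer loop
vertex 2.905 2.029 -2.985
vertex 2.678 2.424 -2.625
vertex 2.964 1.39 -1.78
endloop
endfacet
facet normal -0.102 0.940 0.327
outer loop
vertex 3.898 4.033 2.054
vertex 2.948 3.797 2.436
vertex 3.801 3.68 3.039
endloop
endfacet
facet normal 0.585 0.744 0.324
outer loop
vertex 3.898 4.033 2.054
vertex 3.801 3.68 3.039
vertex 4.584 3.33 2.43
endloop
endfacet
facet normal 0.757 0.556 -0.342
outer loop
vertex 3.898 4.033 2.054
vertex 4.584 3.33 2.43
vertex 4.214 3.232 1.451
endloop
endfacet
facet normal 0.178 0.636 -0.751
outer loop
vertex 3.898 4.033 2.054
vertex 4.214 3.232 1.451
vertex 3.203 3.52 1.455
endloop
endfacet
facet normal -0.353 0.873 -0.338
outer loop
vertex 3.898 4.033 2.054
vertex 3.203 3.52 1.455
vertex 2.948 3.797 2.436
endloop
endfacet
facet normal 0.651 0.168 0.740
outer loop
vertex 4.584 3.33 2.43
vertex 3.801 3.68 3.039
vertex 4.057 2.66 3.045
endloop
endfacet
facet normal -0.460 0.484 0.744
outer loop
vertex 3.801 3.68 3.039
vertex 2.948 3.797 2.436
vertex 3.046 2.948 3.049
endloop
endfacet
facet normal -0.865 0.377 -0.331
outer loop
vertex 2.948 3.797 2.436
vertex 3.203 3.52 1.455
vertex 2.676 2.85 2.07
endloop
endfacet
facet normal -0.006 -0.007 -1.000
outer loop
vertex 3.203 3.52 1.455
vertex 4.214 3.232 1.451
vertex 3.459 2.5 1.461
endloop
endfacet
facet normal 0.931 -0.137 -0.338
outer loop
vertex 4.214 3.232 1.451
vertex 4.584 3.33 2.43
vertex 4.312 2.383 2.064
endloop
endfacet
facet normal -0.178 -0.636 0.751
outer loop
vertex 3.362 2.147 2.446
vertex 4.057 2.66 3.045
vertex 3.046 2.948 3.049
endloop
endfacet
facet normal -0.757 -0.556 0.342
outer loop
vertex 3.362 2.147 2.446
vertex 3.046 2.948 3.049
vertex 2.676 2.85 2.07
endloop
endfacet
facet normal -0.585 -0.744 -0.324
outer loop
vertex 3.362 2.147 2.446
vertex 2.676 2.85 2.07
vertex 3.459 2.5 1.461
endloop
endfacet
facet normal 0.102 -0.940 -0.327
outer loop
vertex 3.362 2.147 2.446
vertex 3.459 2.5 1.461
vertex 4.312 2.383 2.064
endloop
endfacet
facet normal 0.353 -0.873 0.338
outer loop
vertex 3.362 2.147 2.446
vertex 4.312 2.383 2.064
vertex 4.057 2.66 3.045
endloop
endfacet
facet normal 0.006 0.007 1.000
outer loop
vertex 3.046 2.948 3.049
vertex 4.057 2.66 3.045
vertex 3.801 3.68 3.039
endloop
endfacet
facet normal -0.931 0.137 0.338
outer loop
vertex 2.676 2.85 2.07
vertex 3.046 2.948 3.049
vertex 2.948 3.797 2.436
endloop
endfacet
facet normal -0.651 -0.168 -0.740
outer loop
vertex 3.459 2.5 1.461
vertex 2.676 2.85 2.07
vertex 3.203 3.52 1.455
endloop
endfacet
facet normal 0.460 -0.484 -0.744
outer loop
vertex 4.312 2.383 2.064
vertex 3.459 2.5 1.461
vertex 4.214 3.232 1.451
endloop
endfacet
facet normal 0.865 -0.377 0.331
outer loop
vertex 4.057 2.66 3.045
vertex 4.312 2.383 2.064
vertex 4.584 3.33 2.43
endloop
endfacet

endsolid


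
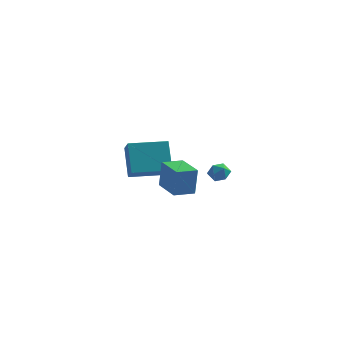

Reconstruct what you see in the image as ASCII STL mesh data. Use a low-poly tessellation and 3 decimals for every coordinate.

solid 
facet normal -0.415 0.711 -0.567
outer loop
vertex 0.099 -1.487 -0.725
vertex 1.832 -0.469 -0.718
vertex 0.643 -2.404 -2.273
endloop
endfacet
facet normal -0.862 -0.506 -0.003
outer loop
vertex 1.208 -3.371 -1.502
vertex 0.099 -1.487 -0.725
vertex 0.643 -2.404 -2.273
endloop
endfacet
facet normal -0.416 0.711 -0.567
outer loop
vertex 0.643 -2.404 -2.273
vertex 1.832 -0.469 -0.718
vertex 2.376 -1.386 -2.267
endloop
endfacet
facet normal 0.289 -0.488 -0.824
outer loop
vertex 2.376 -1.386 -2.267
vertex 1.208 -3.371 -1.502
vertex 0.643 -2.404 -2.273
endloop
endfacet
facet normal -0.290 0.487 0.824
outer loop
vertex 0.099 -1.487 -0.725
vertex 2.397 -1.436 0.053
vertex 1.832 -0.469 -0.718
endloop
endfacet
facet normal -0.862 -0.506 -0.003
outer loop
vertex 0.664 -2.454 0.047
vertex 0.099 -1.487 -0.725
vertex 1.208 -3.371 -1.502
endloop
endfacet
facet normal -0.290 0.488 0.823
outer loop
vertex 0.664 -2.454 0.047
vertex 2.397 -1.436 0.053
vertex 0.099 -1.487 -0.725
endloop
endfacet
facet normal 0.862 0.506 0.003
outer loop
vertex 1.832 -0.469 -0.718
vertex 2.397 -1.436 0.053
vertex 2.376 -1.386 -2.267
endloop
endfacet
facet normal 0.290 -0.488 -0.823
outer loop
vertex 2.941 -2.353 -1.495
vertex 1.208 -3.371 -1.502
vertex 2.376 -1.386 -2.267
endloop
endfacet
facet normal 0.862 0.506 0.003
outer loop
vertex 2.376 -1.386 -2.267
vertex 2.397 -1.436 0.053
vertex 2.941 -2.353 -1.495
endloop
endfacet
facet normal 0.416 -0.711 0.567
outer loop
vertex 2.941 -2.353 -1.495
vertex 0.664 -2.454 0.047
vertex 1.208 -3.371 -1.502
endloop
endfacet
facet normal 0.416 -0.711 0.567
outer loop
vertex 2.397 -1.436 0.053
vertex 0.664 -2.454 0.047
vertex 2.941 -2.353 -1.495
endloop
endfacet
facet normal -0.691 -0.718 0.083
outer loop
vertex 3.919 -4.456 -0.61
vertex 2.755 -3.33 -0.572
vertex 3.804 -4.521 -2.135
endloop
endfacet
facet normal 0.719 -0.695 -0.025
outer loop
vertex 4.585 -3.71 -2.228
vertex 3.919 -4.456 -0.61
vertex 3.804 -4.521 -2.135
endloop
endfacet
facet normal -0.691 -0.718 0.083
outer loop
vertex 3.804 -4.521 -2.135
vertex 2.755 -3.33 -0.572
vertex 2.64 -3.395 -2.096
endloop
endfacet
facet normal -0.075 -0.043 -0.996
outer loop
vertex 2.64 -3.395 -2.096
vertex 4.585 -3.71 -2.228
vertex 3.804 -4.521 -2.135
endloop
endfacet
facet normal 0.074 0.043 0.996
outer loop
vertex 3.919 -4.456 -0.61
vertex 3.536 -2.519 -0.665
vertex 2.755 -3.33 -0.572
endloop
endfacet
facet normal 0.719 -0.695 -0.025
outer loop
vertex 4.7 -3.645 -0.704
vertex 3.919 -4.456 -0.61
vertex 4.585 -3.71 -2.228
endloop
endfacet
facet normal 0.075 0.043 0.996
outer loop
vertex 4.7 -3.645 -0.704
vertex 3.536 -2.519 -0.665
vertex 3.919 -4.456 -0.61
endloop
endfacet
facet normal -0.719 0.695 0.025
outer loop
vertex 2.755 -3.33 -0.572
vertex 3.536 -2.519 -0.665
vertex 2.64 -3.395 -2.096
endloop
endfacet
facet normal -0.075 -0.044 -0.996
outer loop
vertex 3.421 -2.584 -2.19
vertex 4.585 -3.71 -2.228
vertex 2.64 -3.395 -2.096
endloop
endfacet
facet normal -0.719 0.695 0.025
outer loop
vertex 2.64 -3.395 -2.096
vertex 3.536 -2.519 -0.665
vertex 3.421 -2.584 -2.19
endloop
endfacet
facet normal 0.691 0.718 -0.083
outer loop
vertex 3.421 -2.584 -2.19
vertex 4.7 -3.645 -0.704
vertex 4.585 -3.71 -2.228
endloop
endfacet
facet normal 0.691 0.718 -0.083
outer loop
vertex 3.536 -2.519 -0.665
vertex 4.7 -3.645 -0.704
vertex 3.421 -2.584 -2.19
endloop
endfacet
facet normal -0.898 -0.035 0.439
outer loop
vertex 2.994 3.584 -3.644
vertex 2.89 2.984 -3.904
vertex 3.178 3.042 -3.311
endloop
endfacet
facet normal -0.440 0.357 0.824
outer loop
vertex 2.994 3.584 -3.644
vertex 3.178 3.042 -3.311
vertex 3.576 3.571 -3.328
endloop
endfacet
facet normal -0.203 0.889 0.410
outer loop
vertex 2.994 3.584 -3.644
vertex 3.576 3.571 -3.328
vertex 3.533 3.84 -3.932
endloop
endfacet
facet normal -0.515 0.826 -0.229
outer loop
vertex 2.994 3.584 -3.644
vertex 3.533 3.84 -3.932
vertex 3.109 3.477 -4.288
endloop
endfacet
facet normal -0.944 0.255 -0.211
outer loop
vertex 2.994 3.584 -3.644
vertex 3.109 3.477 -4.288
vertex 2.89 2.984 -3.904
endloop
endfacet
facet normal 0.116 -0.056 0.992
outer loop
vertex 3.576 3.571 -3.328
vertex 3.178 3.042 -3.311
vertex 3.831 2.963 -3.392
endloop
endfacet
facet normal -0.623 -0.689 0.370
outer loop
vertex 3.178 3.042 -3.311
vertex 2.89 2.984 -3.904
vertex 3.407 2.6 -3.748
endloop
endfacet
facet normal -0.698 -0.221 -0.681
outer loop
vertex 2.89 2.984 -3.904
vertex 3.109 3.477 -4.288
vertex 3.364 2.869 -4.352
endloop
endfacet
facet normal -0.003 0.702 -0.712
outer loop
vertex 3.109 3.477 -4.288
vertex 3.533 3.84 -3.932
vertex 3.762 3.398 -4.369
endloop
endfacet
facet normal 0.500 0.804 0.322
outer loop
vertex 3.533 3.84 -3.932
vertex 3.576 3.571 -3.328
vertex 4.05 3.456 -3.776
endloop
endfacet
facet normal 0.515 -0.826 0.229
outer loop
vertex 3.946 2.856 -4.036
vertex 3.831 2.963 -3.392
vertex 3.407 2.6 -3.748
endloop
endfacet
facet normal 0.203 -0.889 -0.410
outer loop
vertex 3.946 2.856 -4.036
vertex 3.407 2.6 -3.748
vertex 3.364 2.869 -4.352
endloop
endfacet
facet normal 0.440 -0.357 -0.824
outer loop
vertex 3.946 2.856 -4.036
vertex 3.364 2.869 -4.352
vertex 3.762 3.398 -4.369
endloop
endfacet
facet normal 0.898 0.035 -0.439
outer loop
vertex 3.946 2.856 -4.036
vertex 3.762 3.398 -4.369
vertex 4.05 3.456 -3.776
endloop
endfacet
facet normal 0.944 -0.255 0.211
outer loop
vertex 3.946 2.856 -4.036
vertex 4.05 3.456 -3.776
vertex 3.831 2.963 -3.392
endloop
endfacet
facet normal 0.003 -0.702 0.712
outer loop
vertex 3.407 2.6 -3.748
vertex 3.831 2.963 -3.392
vertex 3.178 3.042 -3.311
endloop
endfacet
facet normal -0.500 -0.804 -0.322
outer loop
vertex 3.364 2.869 -4.352
vertex 3.407 2.6 -3.748
vertex 2.89 2.984 -3.904
endloop
endfacet
facet normal -0.116 0.056 -0.992
outer loop
vertex 3.762 3.398 -4.369
vertex 3.364 2.869 -4.352
vertex 3.109 3.477 -4.288
endloop
endfacet
facet normal 0.623 0.689 -0.370
outer loop
vertex 4.05 3.456 -3.776
vertex 3.762 3.398 -4.369
vertex 3.533 3.84 -3.932
endloop
endfacet
facet normal 0.698 0.221 0.681
outer loop
vertex 3.831 2.963 -3.392
vertex 4.05 3.456 -3.776
vertex 3.576 3.571 -3.328
endloop
endfacet

endsolid


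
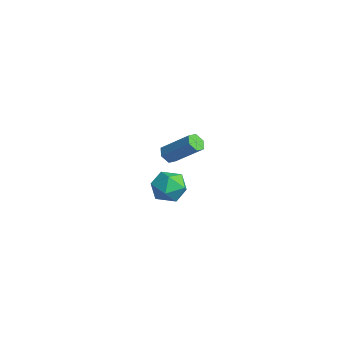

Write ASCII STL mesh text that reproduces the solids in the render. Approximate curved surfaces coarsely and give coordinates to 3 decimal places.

solid 
facet normal 0.338 0.917 0.214
outer loop
vertex 3.768 -0.283 0.695
vertex 3.573 -0.427 1.62
vertex 4.432 -0.662 1.27
endloop
endfacet
facet normal 0.676 0.647 -0.354
outer loop
vertex 3.768 -0.283 0.695
vertex 4.432 -0.662 1.27
vertex 4.306 -1.012 0.389
endloop
endfacet
facet normal 0.186 0.494 -0.849
outer loop
vertex 3.768 -0.283 0.695
vertex 4.306 -1.012 0.389
vertex 3.369 -0.994 0.194
endloop
endfacet
facet normal -0.454 0.669 -0.588
outer loop
vertex 3.768 -0.283 0.695
vertex 3.369 -0.994 0.194
vertex 2.916 -0.633 0.955
endloop
endfacet
facet normal -0.361 0.930 0.069
outer loop
vertex 3.768 -0.283 0.695
vertex 2.916 -0.633 0.955
vertex 3.573 -0.427 1.62
endloop
endfacet
facet normal 0.987 0.036 -0.156
outer loop
vertex 4.306 -1.012 0.389
vertex 4.432 -0.662 1.27
vertex 4.444 -1.607 1.125
endloop
endfacet
facet normal 0.440 0.473 0.763
outer loop
vertex 4.432 -0.662 1.27
vertex 3.573 -0.427 1.62
vertex 3.991 -1.246 1.886
endloop
endfacet
facet normal -0.690 0.494 0.529
outer loop
vertex 3.573 -0.427 1.62
vertex 2.916 -0.633 0.955
vertex 3.054 -1.228 1.691
endloop
endfacet
facet normal -0.842 0.071 -0.535
outer loop
vertex 2.916 -0.633 0.955
vertex 3.369 -0.994 0.194
vertex 2.928 -1.578 0.81
endloop
endfacet
facet normal 0.195 -0.211 -0.958
outer loop
vertex 3.369 -0.994 0.194
vertex 4.306 -1.012 0.389
vertex 3.787 -1.813 0.46
endloop
endfacet
facet normal 0.454 -0.669 0.588
outer loop
vertex 3.592 -1.957 1.385
vertex 4.444 -1.607 1.125
vertex 3.991 -1.246 1.886
endloop
endfacet
facet normal -0.186 -0.494 0.849
outer loop
vertex 3.592 -1.957 1.385
vertex 3.991 -1.246 1.886
vertex 3.054 -1.228 1.691
endloop
endfacet
facet normal -0.676 -0.647 0.354
outer loop
vertex 3.592 -1.957 1.385
vertex 3.054 -1.228 1.691
vertex 2.928 -1.578 0.81
endloop
endfacet
facet normal -0.338 -0.917 -0.214
outer loop
vertex 3.592 -1.957 1.385
vertex 2.928 -1.578 0.81
vertex 3.787 -1.813 0.46
endloop
endfacet
facet normal 0.361 -0.930 -0.069
outer loop
vertex 3.592 -1.957 1.385
vertex 3.787 -1.813 0.46
vertex 4.444 -1.607 1.125
endloop
endfacet
facet normal 0.842 -0.071 0.535
outer loop
vertex 3.991 -1.246 1.886
vertex 4.444 -1.607 1.125
vertex 4.432 -0.662 1.27
endloop
endfacet
facet normal -0.195 0.211 0.958
outer loop
vertex 3.054 -1.228 1.691
vertex 3.991 -1.246 1.886
vertex 3.573 -0.427 1.62
endloop
endfacet
facet normal -0.987 -0.036 0.156
outer loop
vertex 2.928 -1.578 0.81
vertex 3.054 -1.228 1.691
vertex 2.916 -0.633 0.955
endloop
endfacet
facet normal -0.440 -0.473 -0.763
outer loop
vertex 3.787 -1.813 0.46
vertex 2.928 -1.578 0.81
vertex 3.369 -0.994 0.194
endloop
endfacet
facet normal 0.690 -0.494 -0.529
outer loop
vertex 4.444 -1.607 1.125
vertex 3.787 -1.813 0.46
vertex 4.306 -1.012 0.389
endloop
endfacet
facet normal -0.587 -0.499 -0.637
outer loop
vertex -2.782 1.979 -1.498
vertex -2.982 1.655 -1.06
vertex -3.25 2.15 -1.201
endloop
endfacet
facet normal -0.068 0.814 -0.576
outer loop
vertex -2.782 1.979 -1.498
vertex -3.25 2.15 -1.201
vertex -1.619 2.968 -0.238
endloop
endfacet
facet normal -0.069 0.815 -0.576
outer loop
vertex -1.619 2.968 -0.238
vertex -3.25 2.15 -1.201
vertex -2.086 3.139 0.06
endloop
endfacet
facet normal 0.589 0.499 0.636
outer loop
vertex -1.619 2.968 -0.238
vertex -2.086 3.139 0.06
vertex -1.818 2.645 0.2
endloop
endfacet
facet normal -0.588 -0.500 -0.636
outer loop
vertex -3.25 2.15 -1.201
vertex -2.982 1.655 -1.06
vertex -3.449 1.827 -0.763
endloop
endfacet
facet normal -0.732 0.663 0.156
outer loop
vertex -3.25 2.15 -1.201
vertex -3.449 1.827 -0.763
vertex -2.086 3.139 0.06
endloop
endfacet
facet normal -0.732 0.663 0.155
outer loop
vertex -2.086 3.139 0.06
vertex -3.449 1.827 -0.763
vertex -2.286 2.816 0.498
endloop
endfacet
facet normal 0.588 0.499 0.637
outer loop
vertex -2.086 3.139 0.06
vertex -2.286 2.816 0.498
vertex -1.818 2.645 0.2
endloop
endfacet
facet normal -0.588 -0.500 -0.636
outer loop
vertex -3.449 1.827 -0.763
vertex -2.982 1.655 -1.06
vertex -3.181 1.332 -0.622
endloop
endfacet
facet normal -0.665 -0.151 0.732
outer loop
vertex -3.449 1.827 -0.763
vertex -3.181 1.332 -0.622
vertex -2.286 2.816 0.498
endloop
endfacet
facet normal -0.664 -0.152 0.732
outer loop
vertex -2.286 2.816 0.498
vertex -3.181 1.332 -0.622
vertex -2.018 2.321 0.638
endloop
endfacet
facet normal 0.588 0.498 0.637
outer loop
vertex -2.286 2.816 0.498
vertex -2.018 2.321 0.638
vertex -1.818 2.645 0.2
endloop
endfacet
facet normal -0.589 -0.499 -0.636
outer loop
vertex -3.181 1.332 -0.622
vertex -2.982 1.655 -1.06
vertex -2.714 1.161 -0.92
endloop
endfacet
facet normal 0.069 -0.815 0.576
outer loop
vertex -3.181 1.332 -0.622
vertex -2.714 1.161 -0.92
vertex -2.018 2.321 0.638
endloop
endfacet
facet normal 0.068 -0.815 0.576
outer loop
vertex -2.018 2.321 0.638
vertex -2.714 1.161 -0.92
vertex -1.55 2.15 0.341
endloop
endfacet
facet normal 0.587 0.499 0.637
outer loop
vertex -2.018 2.321 0.638
vertex -1.55 2.15 0.341
vertex -1.818 2.645 0.2
endloop
endfacet
facet normal -0.588 -0.499 -0.637
outer loop
vertex -2.714 1.161 -0.92
vertex -2.982 1.655 -1.06
vertex -2.514 1.484 -1.358
endloop
endfacet
facet normal 0.732 -0.664 -0.155
outer loop
vertex -2.714 1.161 -0.92
vertex -2.514 1.484 -1.358
vertex -1.55 2.15 0.341
endloop
endfacet
facet normal 0.733 -0.663 -0.156
outer loop
vertex -1.55 2.15 0.341
vertex -2.514 1.484 -1.358
vertex -1.351 2.473 -0.097
endloop
endfacet
facet normal 0.588 0.500 0.636
outer loop
vertex -1.55 2.15 0.341
vertex -1.351 2.473 -0.097
vertex -1.818 2.645 0.2
endloop
endfacet
facet normal -0.588 -0.498 -0.637
outer loop
vertex -2.514 1.484 -1.358
vertex -2.982 1.655 -1.06
vertex -2.782 1.979 -1.498
endloop
endfacet
facet normal 0.664 0.152 -0.732
outer loop
vertex -2.514 1.484 -1.358
vertex -2.782 1.979 -1.498
vertex -1.351 2.473 -0.097
endloop
endfacet
facet normal 0.664 0.151 -0.732
outer loop
vertex -1.351 2.473 -0.097
vertex -2.782 1.979 -1.498
vertex -1.619 2.968 -0.238
endloop
endfacet
facet normal 0.588 0.500 0.636
outer loop
vertex -1.351 2.473 -0.097
vertex -1.619 2.968 -0.238
vertex -1.818 2.645 0.2
endloop
endfacet

endsolid


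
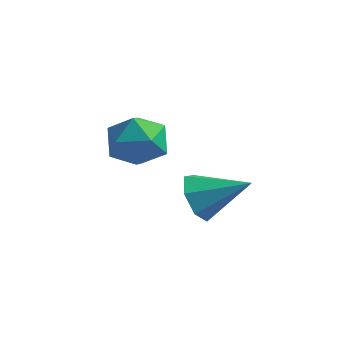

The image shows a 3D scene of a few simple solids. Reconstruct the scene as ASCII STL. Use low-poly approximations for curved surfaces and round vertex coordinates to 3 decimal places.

solid 
facet normal -0.431 0.894 -0.126
outer loop
vertex -2.2 1.73 -1.148
vertex -3.181 1.24 -1.27
vertex -2.838 1.547 -0.266
endloop
endfacet
facet normal 0.141 0.944 0.298
outer loop
vertex -2.2 1.73 -1.148
vertex -2.838 1.547 -0.266
vertex -1.75 1.366 -0.208
endloop
endfacet
facet normal 0.706 0.705 -0.065
outer loop
vertex -2.2 1.73 -1.148
vertex -1.75 1.366 -0.208
vertex -1.422 0.948 -1.176
endloop
endfacet
facet normal 0.484 0.507 -0.713
outer loop
vertex -2.2 1.73 -1.148
vertex -1.422 0.948 -1.176
vertex -2.306 0.87 -1.832
endloop
endfacet
facet normal -0.218 0.624 -0.750
outer loop
vertex -2.2 1.73 -1.148
vertex -2.306 0.87 -1.832
vertex -3.181 1.24 -1.27
endloop
endfacet
facet normal 0.039 0.512 0.858
outer loop
vertex -1.75 1.366 -0.208
vertex -2.838 1.547 -0.266
vertex -2.454 0.65 0.252
endloop
endfacet
facet normal -0.886 0.430 0.171
outer loop
vertex -2.838 1.547 -0.266
vertex -3.181 1.24 -1.27
vertex -3.338 0.572 -0.404
endloop
endfacet
facet normal -0.542 -0.006 -0.840
outer loop
vertex -3.181 1.24 -1.27
vertex -2.306 0.87 -1.832
vertex -3.01 0.154 -1.372
endloop
endfacet
facet normal 0.596 -0.195 -0.779
outer loop
vertex -2.306 0.87 -1.832
vertex -1.422 0.948 -1.176
vertex -1.922 -0.027 -1.314
endloop
endfacet
facet normal 0.955 0.125 0.270
outer loop
vertex -1.422 0.948 -1.176
vertex -1.75 1.366 -0.208
vertex -1.579 0.28 -0.31
endloop
endfacet
facet normal -0.484 -0.507 0.713
outer loop
vertex -2.56 -0.21 -0.432
vertex -2.454 0.65 0.252
vertex -3.338 0.572 -0.404
endloop
endfacet
facet normal -0.706 -0.705 0.065
outer loop
vertex -2.56 -0.21 -0.432
vertex -3.338 0.572 -0.404
vertex -3.01 0.154 -1.372
endloop
endfacet
facet normal -0.141 -0.944 -0.298
outer loop
vertex -2.56 -0.21 -0.432
vertex -3.01 0.154 -1.372
vertex -1.922 -0.027 -1.314
endloop
endfacet
facet normal 0.431 -0.894 0.126
outer loop
vertex -2.56 -0.21 -0.432
vertex -1.922 -0.027 -1.314
vertex -1.579 0.28 -0.31
endloop
endfacet
facet normal 0.218 -0.624 0.750
outer loop
vertex -2.56 -0.21 -0.432
vertex -1.579 0.28 -0.31
vertex -2.454 0.65 0.252
endloop
endfacet
facet normal -0.596 0.195 0.779
outer loop
vertex -3.338 0.572 -0.404
vertex -2.454 0.65 0.252
vertex -2.838 1.547 -0.266
endloop
endfacet
facet normal -0.955 -0.125 -0.270
outer loop
vertex -3.01 0.154 -1.372
vertex -3.338 0.572 -0.404
vertex -3.181 1.24 -1.27
endloop
endfacet
facet normal -0.039 -0.512 -0.858
outer loop
vertex -1.922 -0.027 -1.314
vertex -3.01 0.154 -1.372
vertex -2.306 0.87 -1.832
endloop
endfacet
facet normal 0.886 -0.430 -0.171
outer loop
vertex -1.579 0.28 -0.31
vertex -1.922 -0.027 -1.314
vertex -1.422 0.948 -1.176
endloop
endfacet
facet normal 0.542 0.006 0.840
outer loop
vertex -2.454 0.65 0.252
vertex -1.579 0.28 -0.31
vertex -1.75 1.366 -0.208
endloop
endfacet
facet normal -0.838 -0.314 -0.446
outer loop
vertex 0.719 -0.291 -2.848
vertex 0.218 -0.007 -2.106
vertex 0.447 0.477 -2.878
endloop
endfacet
facet normal 0.745 0.240 -0.623
outer loop
vertex 0.719 -0.291 -2.848
vertex 0.447 0.477 -2.878
vertex 1.742 0.567 -1.294
endloop
endfacet
facet normal -0.838 -0.315 -0.446
outer loop
vertex 0.447 0.477 -2.878
vertex 0.218 -0.007 -2.106
vertex 0.002 0.881 -2.327
endloop
endfacet
facet normal 0.361 0.867 -0.344
outer loop
vertex 0.447 0.477 -2.878
vertex 0.002 0.881 -2.327
vertex 1.742 0.567 -1.294
endloop
endfacet
facet normal -0.838 -0.315 -0.446
outer loop
vertex 0.002 0.881 -2.327
vertex 0.218 -0.007 -2.106
vertex -0.281 0.617 -1.609
endloop
endfacet
facet normal -0.029 0.942 0.335
outer loop
vertex 0.002 0.881 -2.327
vertex -0.281 0.617 -1.609
vertex 1.742 0.567 -1.294
endloop
endfacet
facet normal -0.838 -0.315 -0.446
outer loop
vertex -0.281 0.617 -1.609
vertex 0.218 -0.007 -2.106
vertex -0.188 -0.117 -1.265
endloop
endfacet
facet normal -0.131 0.407 0.904
outer loop
vertex -0.281 0.617 -1.609
vertex -0.188 -0.117 -1.265
vertex 1.742 0.567 -1.294
endloop
endfacet
facet normal -0.838 -0.315 -0.446
outer loop
vertex -0.188 -0.117 -1.265
vertex 0.218 -0.007 -2.106
vertex 0.21 -0.768 -1.554
endloop
endfacet
facet normal 0.132 -0.334 0.933
outer loop
vertex -0.188 -0.117 -1.265
vertex 0.21 -0.768 -1.554
vertex 1.742 0.567 -1.294
endloop
endfacet
facet normal -0.838 -0.315 -0.446
outer loop
vertex 0.21 -0.768 -1.554
vertex 0.218 -0.007 -2.106
vertex 0.614 -0.845 -2.258
endloop
endfacet
facet normal 0.562 -0.723 0.402
outer loop
vertex 0.21 -0.768 -1.554
vertex 0.614 -0.845 -2.258
vertex 1.742 0.567 -1.294
endloop
endfacet
facet normal -0.838 -0.315 -0.445
outer loop
vertex 0.614 -0.845 -2.258
vertex 0.218 -0.007 -2.106
vertex 0.719 -0.291 -2.848
endloop
endfacet
facet normal 0.834 -0.468 -0.291
outer loop
vertex 0.614 -0.845 -2.258
vertex 0.719 -0.291 -2.848
vertex 1.742 0.567 -1.294
endloop
endfacet

endsolid


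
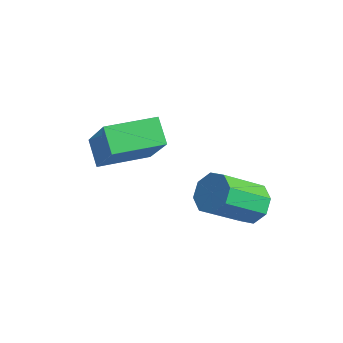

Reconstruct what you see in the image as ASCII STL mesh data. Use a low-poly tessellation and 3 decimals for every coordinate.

solid 
facet normal -0.750 0.327 0.575
outer loop
vertex -3.974 -0.736 2.808
vertex -3.461 0.586 2.725
vertex -4.922 -0.455 1.412
endloop
endfacet
facet normal -0.361 -0.931 0.058
outer loop
vertex -4.299 -0.726 0.935
vertex -3.974 -0.736 2.808
vertex -4.922 -0.455 1.412
endloop
endfacet
facet normal -0.750 0.327 0.575
outer loop
vertex -4.922 -0.455 1.412
vertex -3.461 0.586 2.725
vertex -4.409 0.867 1.33
endloop
endfacet
facet normal -0.554 0.164 -0.816
outer loop
vertex -4.409 0.867 1.33
vertex -4.299 -0.726 0.935
vertex -4.922 -0.455 1.412
endloop
endfacet
facet normal 0.554 -0.164 0.816
outer loop
vertex -3.974 -0.736 2.808
vertex -2.838 0.315 2.248
vertex -3.461 0.586 2.725
endloop
endfacet
facet normal -0.361 -0.931 0.058
outer loop
vertex -3.351 -1.007 2.33
vertex -3.974 -0.736 2.808
vertex -4.299 -0.726 0.935
endloop
endfacet
facet normal 0.554 -0.165 0.816
outer loop
vertex -3.351 -1.007 2.33
vertex -2.838 0.315 2.248
vertex -3.974 -0.736 2.808
endloop
endfacet
facet normal 0.361 0.931 -0.058
outer loop
vertex -3.461 0.586 2.725
vertex -2.838 0.315 2.248
vertex -4.409 0.867 1.33
endloop
endfacet
facet normal -0.555 0.164 -0.816
outer loop
vertex -3.786 0.596 0.852
vertex -4.299 -0.726 0.935
vertex -4.409 0.867 1.33
endloop
endfacet
facet normal 0.361 0.931 -0.058
outer loop
vertex -4.409 0.867 1.33
vertex -2.838 0.315 2.248
vertex -3.786 0.596 0.852
endloop
endfacet
facet normal 0.750 -0.327 -0.575
outer loop
vertex -3.786 0.596 0.852
vertex -3.351 -1.007 2.33
vertex -4.299 -0.726 0.935
endloop
endfacet
facet normal 0.750 -0.327 -0.575
outer loop
vertex -2.838 0.315 2.248
vertex -3.351 -1.007 2.33
vertex -3.786 0.596 0.852
endloop
endfacet
facet normal 0.210 0.732 -0.648
outer loop
vertex -0.948 2.059 0.252
vertex -1.372 1.843 -0.129
vertex -1.369 2.247 0.328
endloop
endfacet
facet normal 0.380 0.550 0.744
outer loop
vertex -0.948 2.059 0.252
vertex -1.369 2.247 0.328
vertex -1.263 0.953 1.23
endloop
endfacet
facet normal 0.380 0.550 0.744
outer loop
vertex -1.263 0.953 1.23
vertex -1.369 2.247 0.328
vertex -1.684 1.14 1.307
endloop
endfacet
facet normal -0.207 -0.734 0.647
outer loop
vertex -1.263 0.953 1.23
vertex -1.684 1.14 1.307
vertex -1.688 0.737 0.849
endloop
endfacet
facet normal 0.208 0.732 -0.649
outer loop
vertex -1.369 2.247 0.328
vertex -1.372 1.843 -0.129
vertex -1.792 2.198 0.137
endloop
endfacet
facet normal -0.368 0.673 0.642
outer loop
vertex -1.369 2.247 0.328
vertex -1.792 2.198 0.137
vertex -1.684 1.14 1.307
endloop
endfacet
facet normal -0.369 0.672 0.642
outer loop
vertex -1.684 1.14 1.307
vertex -1.792 2.198 0.137
vertex -2.107 1.091 1.115
endloop
endfacet
facet normal -0.209 -0.733 0.647
outer loop
vertex -1.684 1.14 1.307
vertex -2.107 1.091 1.115
vertex -1.688 0.737 0.849
endloop
endfacet
facet normal 0.209 0.733 -0.648
outer loop
vertex -1.792 2.198 0.137
vertex -1.372 1.843 -0.129
vertex -1.969 1.941 -0.211
endloop
endfacet
facet normal -0.902 0.400 0.163
outer loop
vertex -1.792 2.198 0.137
vertex -1.969 1.941 -0.211
vertex -2.107 1.091 1.115
endloop
endfacet
facet normal -0.901 0.401 0.163
outer loop
vertex -2.107 1.091 1.115
vertex -1.969 1.941 -0.211
vertex -2.284 0.835 0.767
endloop
endfacet
facet normal -0.210 -0.734 0.646
outer loop
vertex -2.107 1.091 1.115
vertex -2.284 0.835 0.767
vertex -1.688 0.737 0.849
endloop
endfacet
facet normal 0.209 0.732 -0.648
outer loop
vertex -1.969 1.941 -0.211
vertex -1.372 1.843 -0.129
vertex -1.797 1.627 -0.51
endloop
endfacet
facet normal -0.906 -0.105 -0.411
outer loop
vertex -1.969 1.941 -0.211
vertex -1.797 1.627 -0.51
vertex -2.284 0.835 0.767
endloop
endfacet
facet normal -0.906 -0.105 -0.411
outer loop
vertex -2.284 0.835 0.767
vertex -1.797 1.627 -0.51
vertex -2.112 0.521 0.468
endloop
endfacet
facet normal -0.210 -0.732 0.648
outer loop
vertex -2.284 0.835 0.767
vertex -2.112 0.521 0.468
vertex -1.688 0.737 0.849
endloop
endfacet
facet normal 0.207 0.734 -0.647
outer loop
vertex -1.797 1.627 -0.51
vertex -1.372 1.843 -0.129
vertex -1.376 1.44 -0.587
endloop
endfacet
facet normal -0.380 -0.550 -0.744
outer loop
vertex -1.797 1.627 -0.51
vertex -1.376 1.44 -0.587
vertex -2.112 0.521 0.468
endloop
endfacet
facet normal -0.380 -0.550 -0.744
outer loop
vertex -2.112 0.521 0.468
vertex -1.376 1.44 -0.587
vertex -1.691 0.333 0.392
endloop
endfacet
facet normal -0.210 -0.732 0.648
outer loop
vertex -2.112 0.521 0.468
vertex -1.691 0.333 0.392
vertex -1.688 0.737 0.849
endloop
endfacet
facet normal 0.209 0.733 -0.647
outer loop
vertex -1.376 1.44 -0.587
vertex -1.372 1.843 -0.129
vertex -0.953 1.489 -0.395
endloop
endfacet
facet normal 0.369 -0.672 -0.642
outer loop
vertex -1.376 1.44 -0.587
vertex -0.953 1.489 -0.395
vertex -1.691 0.333 0.392
endloop
endfacet
facet normal 0.368 -0.672 -0.642
outer loop
vertex -1.691 0.333 0.392
vertex -0.953 1.489 -0.395
vertex -1.268 0.382 0.583
endloop
endfacet
facet normal -0.208 -0.732 0.649
outer loop
vertex -1.691 0.333 0.392
vertex -1.268 0.382 0.583
vertex -1.688 0.737 0.849
endloop
endfacet
facet normal 0.210 0.734 -0.646
outer loop
vertex -0.953 1.489 -0.395
vertex -1.372 1.843 -0.129
vertex -0.776 1.745 -0.047
endloop
endfacet
facet normal 0.901 -0.401 -0.164
outer loop
vertex -0.953 1.489 -0.395
vertex -0.776 1.745 -0.047
vertex -1.268 0.382 0.583
endloop
endfacet
facet normal 0.902 -0.401 -0.163
outer loop
vertex -1.268 0.382 0.583
vertex -0.776 1.745 -0.047
vertex -1.091 0.639 0.931
endloop
endfacet
facet normal -0.209 -0.733 0.648
outer loop
vertex -1.268 0.382 0.583
vertex -1.091 0.639 0.931
vertex -1.688 0.737 0.849
endloop
endfacet
facet normal 0.210 0.732 -0.648
outer loop
vertex -0.776 1.745 -0.047
vertex -1.372 1.843 -0.129
vertex -0.948 2.059 0.252
endloop
endfacet
facet normal 0.906 0.105 0.411
outer loop
vertex -0.776 1.745 -0.047
vertex -0.948 2.059 0.252
vertex -1.091 0.639 0.931
endloop
endfacet
facet normal 0.906 0.105 0.411
outer loop
vertex -1.091 0.639 0.931
vertex -0.948 2.059 0.252
vertex -1.263 0.953 1.23
endloop
endfacet
facet normal -0.209 -0.732 0.648
outer loop
vertex -1.091 0.639 0.931
vertex -1.263 0.953 1.23
vertex -1.688 0.737 0.849
endloop
endfacet

endsolid


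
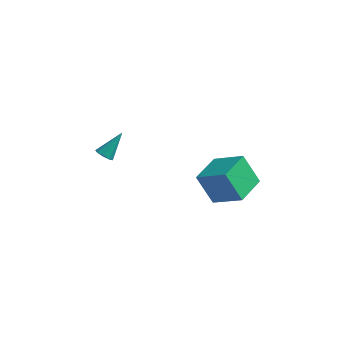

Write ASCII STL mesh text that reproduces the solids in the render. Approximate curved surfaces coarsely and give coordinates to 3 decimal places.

solid 
facet normal -0.524 0.086 0.847
outer loop
vertex 3.791 1.621 4.686
vertex 4.083 3.629 4.662
vertex 2.003 1.867 3.555
endloop
endfacet
facet normal -0.143 -0.990 0.012
outer loop
vertex 3.077 1.691 1.818
vertex 3.791 1.621 4.686
vertex 2.003 1.867 3.555
endloop
endfacet
facet normal -0.524 0.086 0.847
outer loop
vertex 2.003 1.867 3.555
vertex 4.083 3.629 4.662
vertex 2.295 3.876 3.531
endloop
endfacet
facet normal -0.840 0.116 -0.531
outer loop
vertex 2.295 3.876 3.531
vertex 3.077 1.691 1.818
vertex 2.003 1.867 3.555
endloop
endfacet
facet normal 0.840 -0.116 0.531
outer loop
vertex 3.791 1.621 4.686
vertex 5.157 3.453 2.925
vertex 4.083 3.629 4.662
endloop
endfacet
facet normal -0.144 -0.989 0.012
outer loop
vertex 4.865 1.444 2.949
vertex 3.791 1.621 4.686
vertex 3.077 1.691 1.818
endloop
endfacet
facet normal 0.840 -0.116 0.531
outer loop
vertex 4.865 1.444 2.949
vertex 5.157 3.453 2.925
vertex 3.791 1.621 4.686
endloop
endfacet
facet normal 0.144 0.990 -0.011
outer loop
vertex 4.083 3.629 4.662
vertex 5.157 3.453 2.925
vertex 2.295 3.876 3.531
endloop
endfacet
facet normal -0.840 0.116 -0.531
outer loop
vertex 3.369 3.699 1.794
vertex 3.077 1.691 1.818
vertex 2.295 3.876 3.531
endloop
endfacet
facet normal 0.144 0.990 -0.012
outer loop
vertex 2.295 3.876 3.531
vertex 5.157 3.453 2.925
vertex 3.369 3.699 1.794
endloop
endfacet
facet normal 0.524 -0.086 -0.847
outer loop
vertex 3.369 3.699 1.794
vertex 4.865 1.444 2.949
vertex 3.077 1.691 1.818
endloop
endfacet
facet normal 0.524 -0.086 -0.847
outer loop
vertex 5.157 3.453 2.925
vertex 4.865 1.444 2.949
vertex 3.369 3.699 1.794
endloop
endfacet
facet normal -0.338 -0.642 -0.688
outer loop
vertex -3.082 2.069 3.088
vertex -3.62 2.092 3.331
vertex -3.338 2.395 2.91
endloop
endfacet
facet normal 0.816 0.429 -0.387
outer loop
vertex -3.082 2.069 3.088
vertex -3.338 2.395 2.91
vertex -3.0 3.268 4.589
endloop
endfacet
facet normal -0.337 -0.643 -0.688
outer loop
vertex -3.338 2.395 2.91
vertex -3.62 2.092 3.331
vertex -3.759 2.544 2.977
endloop
endfacet
facet normal 0.222 0.846 -0.485
outer loop
vertex -3.338 2.395 2.91
vertex -3.759 2.544 2.977
vertex -3.0 3.268 4.589
endloop
endfacet
facet normal -0.339 -0.642 -0.687
outer loop
vertex -3.759 2.544 2.977
vertex -3.62 2.092 3.331
vertex -4.098 2.429 3.252
endloop
endfacet
facet normal -0.446 0.876 -0.183
outer loop
vertex -3.759 2.544 2.977
vertex -4.098 2.429 3.252
vertex -3.0 3.268 4.589
endloop
endfacet
facet normal -0.339 -0.642 -0.688
outer loop
vertex -4.098 2.429 3.252
vertex -3.62 2.092 3.331
vertex -4.157 2.116 3.573
endloop
endfacet
facet normal -0.797 0.500 0.341
outer loop
vertex -4.098 2.429 3.252
vertex -4.157 2.116 3.573
vertex -3.0 3.268 4.589
endloop
endfacet
facet normal -0.339 -0.642 -0.688
outer loop
vertex -4.157 2.116 3.573
vertex -3.62 2.092 3.331
vertex -3.901 1.79 3.751
endloop
endfacet
facet normal -0.622 -0.063 0.780
outer loop
vertex -4.157 2.116 3.573
vertex -3.901 1.79 3.751
vertex -3.0 3.268 4.589
endloop
endfacet
facet normal -0.337 -0.643 -0.688
outer loop
vertex -3.901 1.79 3.751
vertex -3.62 2.092 3.331
vertex -3.48 1.641 3.684
endloop
endfacet
facet normal -0.030 -0.479 0.877
outer loop
vertex -3.901 1.79 3.751
vertex -3.48 1.641 3.684
vertex -3.0 3.268 4.589
endloop
endfacet
facet normal -0.339 -0.643 -0.687
outer loop
vertex -3.48 1.641 3.684
vertex -3.62 2.092 3.331
vertex -3.141 1.756 3.409
endloop
endfacet
facet normal 0.640 -0.509 0.576
outer loop
vertex -3.48 1.641 3.684
vertex -3.141 1.756 3.409
vertex -3.0 3.268 4.589
endloop
endfacet
facet normal -0.338 -0.642 -0.688
outer loop
vertex -3.141 1.756 3.409
vertex -3.62 2.092 3.331
vertex -3.082 2.069 3.088
endloop
endfacet
facet normal 0.990 -0.133 0.052
outer loop
vertex -3.141 1.756 3.409
vertex -3.082 2.069 3.088
vertex -3.0 3.268 4.589
endloop
endfacet

endsolid
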